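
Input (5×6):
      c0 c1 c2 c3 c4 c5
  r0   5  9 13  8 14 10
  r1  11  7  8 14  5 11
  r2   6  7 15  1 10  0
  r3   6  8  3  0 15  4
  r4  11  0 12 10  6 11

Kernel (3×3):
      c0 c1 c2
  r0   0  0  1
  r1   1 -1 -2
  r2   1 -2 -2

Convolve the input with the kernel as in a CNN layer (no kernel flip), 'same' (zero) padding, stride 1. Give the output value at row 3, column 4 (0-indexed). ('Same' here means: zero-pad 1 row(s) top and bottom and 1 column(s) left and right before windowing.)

The receptive field on the zero-padded input at this output position is [1 10 0 / 0 15 4 / 10 6 11]. Elementwise product with the kernel and sum: 0·1 + 0·1 + 15·-1 + 4·-2 + 10·1 + 6·-2 + 11·-2.

-47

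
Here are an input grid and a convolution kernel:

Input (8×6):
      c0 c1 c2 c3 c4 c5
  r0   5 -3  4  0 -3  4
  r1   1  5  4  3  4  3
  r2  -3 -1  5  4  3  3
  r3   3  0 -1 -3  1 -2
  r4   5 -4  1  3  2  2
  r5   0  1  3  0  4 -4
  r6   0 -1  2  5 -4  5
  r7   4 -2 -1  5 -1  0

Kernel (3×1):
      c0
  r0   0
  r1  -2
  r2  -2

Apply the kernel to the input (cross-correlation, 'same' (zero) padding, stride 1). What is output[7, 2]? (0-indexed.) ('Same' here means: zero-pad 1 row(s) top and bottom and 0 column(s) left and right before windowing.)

The receptive field on the zero-padded input at this output position is [2 / -1 / 0]. Elementwise product with the kernel and sum: -1·-2 + 0·-2.

2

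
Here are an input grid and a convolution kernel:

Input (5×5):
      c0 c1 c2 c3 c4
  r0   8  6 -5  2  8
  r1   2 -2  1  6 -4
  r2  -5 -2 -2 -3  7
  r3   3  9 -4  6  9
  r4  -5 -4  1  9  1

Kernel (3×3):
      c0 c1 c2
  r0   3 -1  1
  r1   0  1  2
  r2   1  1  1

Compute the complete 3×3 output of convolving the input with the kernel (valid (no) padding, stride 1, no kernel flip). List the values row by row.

Output[0,0]: The receptive field on the input at this output position is [8 6 -5 / 2 -2 1 / -5 -2 -2]. Elementwise product with the kernel and sum: 8·3 + 6·-1 + -5·1 + -2·1 + 1·2 + -5·1 + -2·1 + -2·1.

4 31 -9
11 2 15
-22 7 39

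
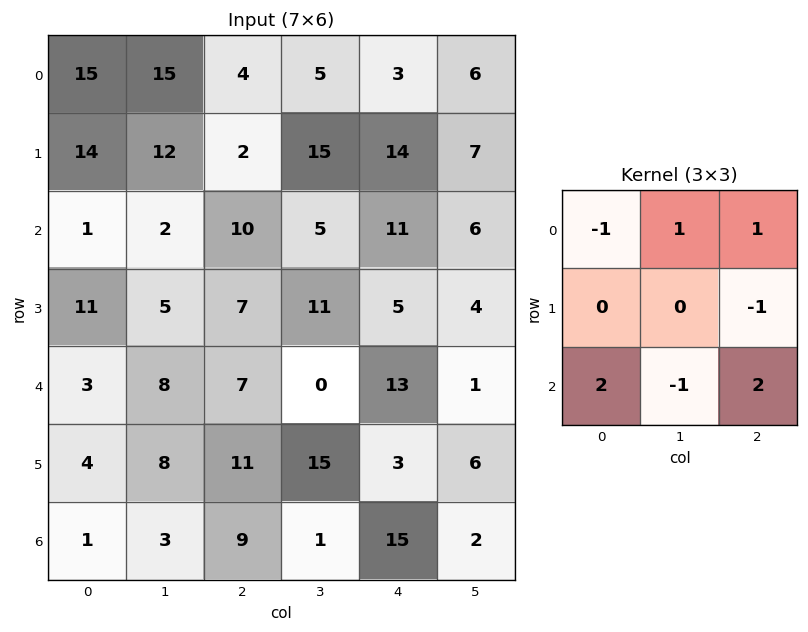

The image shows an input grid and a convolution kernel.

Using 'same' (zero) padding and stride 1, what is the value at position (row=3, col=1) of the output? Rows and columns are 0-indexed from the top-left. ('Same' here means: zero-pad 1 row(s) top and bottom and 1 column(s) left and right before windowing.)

16

The receptive field on the zero-padded input at this output position is [1 2 10 / 11 5 7 / 3 8 7]. Elementwise product with the kernel and sum: 1·-1 + 2·1 + 10·1 + 7·-1 + 3·2 + 8·-1 + 7·2.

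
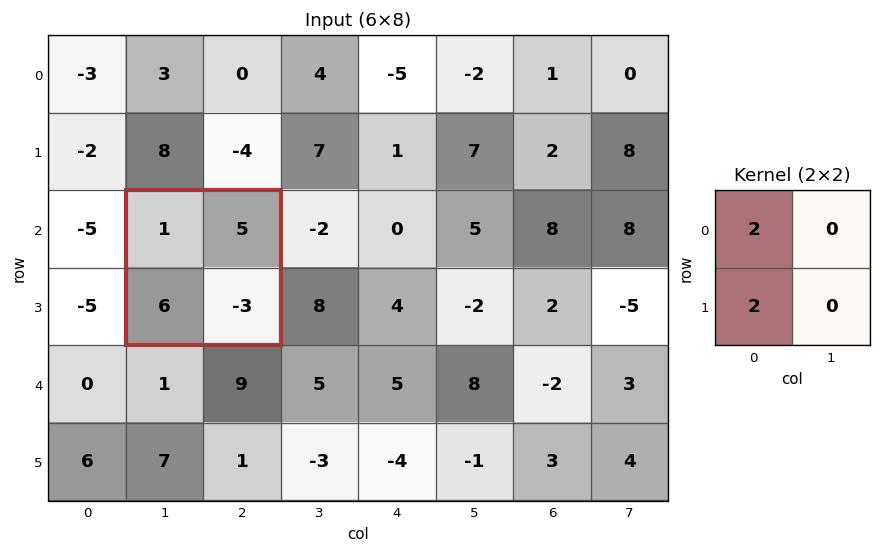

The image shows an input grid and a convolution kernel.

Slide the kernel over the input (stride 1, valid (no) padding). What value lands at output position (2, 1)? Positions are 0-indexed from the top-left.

The receptive field on the input at this output position is [1 5 / 6 -3]. Elementwise product with the kernel and sum: 1·2 + 6·2.

14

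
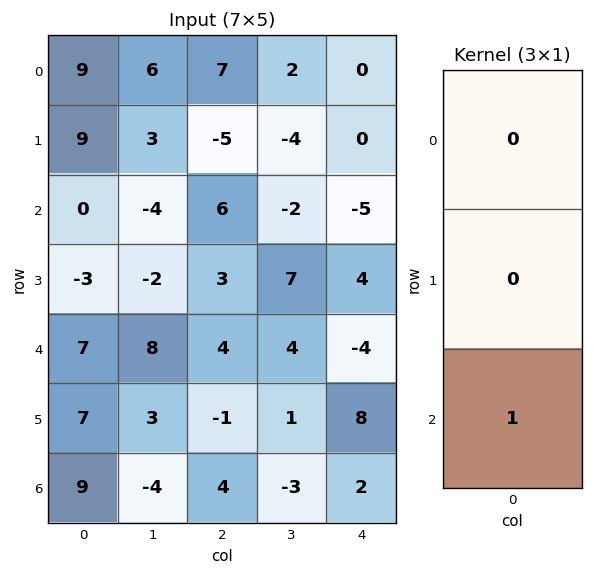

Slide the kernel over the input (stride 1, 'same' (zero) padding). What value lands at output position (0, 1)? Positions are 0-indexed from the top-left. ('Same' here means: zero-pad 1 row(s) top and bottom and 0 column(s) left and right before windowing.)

The receptive field on the zero-padded input at this output position is [0 / 6 / 3]. Elementwise product with the kernel and sum: 3·1.

3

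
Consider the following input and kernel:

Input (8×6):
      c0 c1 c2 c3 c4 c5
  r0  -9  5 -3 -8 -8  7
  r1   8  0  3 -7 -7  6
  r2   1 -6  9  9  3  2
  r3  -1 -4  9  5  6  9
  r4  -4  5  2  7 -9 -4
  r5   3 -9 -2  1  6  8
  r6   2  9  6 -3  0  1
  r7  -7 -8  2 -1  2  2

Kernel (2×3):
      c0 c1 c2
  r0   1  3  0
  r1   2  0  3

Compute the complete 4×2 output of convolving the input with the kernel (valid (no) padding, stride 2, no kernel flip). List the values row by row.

31 -42
8 72
11 37
21 7

Output[0,0]: The receptive field on the input at this output position is [-9 5 -3 / 8 0 3]. Elementwise product with the kernel and sum: -9·1 + 5·3 + 8·2 + 3·3.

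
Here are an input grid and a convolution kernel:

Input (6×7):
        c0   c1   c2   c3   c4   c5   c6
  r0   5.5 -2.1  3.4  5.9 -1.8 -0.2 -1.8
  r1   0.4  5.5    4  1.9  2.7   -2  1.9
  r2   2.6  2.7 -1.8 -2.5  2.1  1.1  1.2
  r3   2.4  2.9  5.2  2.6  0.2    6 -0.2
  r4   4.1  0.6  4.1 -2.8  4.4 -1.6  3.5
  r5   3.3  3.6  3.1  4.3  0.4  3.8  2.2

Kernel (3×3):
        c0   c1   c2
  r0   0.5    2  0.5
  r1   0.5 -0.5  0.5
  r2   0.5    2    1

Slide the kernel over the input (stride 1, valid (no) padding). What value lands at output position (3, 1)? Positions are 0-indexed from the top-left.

22.3

The receptive field on the input at this output position is [2.9 5.2 2.6 / 0.6 4.1 -2.8 / 3.6 3.1 4.3]. Elementwise product with the kernel and sum: 2.9·0.5 + 5.2·2 + 2.6·0.5 + 0.6·0.5 + 4.1·-0.5 + -2.8·0.5 + 3.6·0.5 + 3.1·2 + 4.3·1.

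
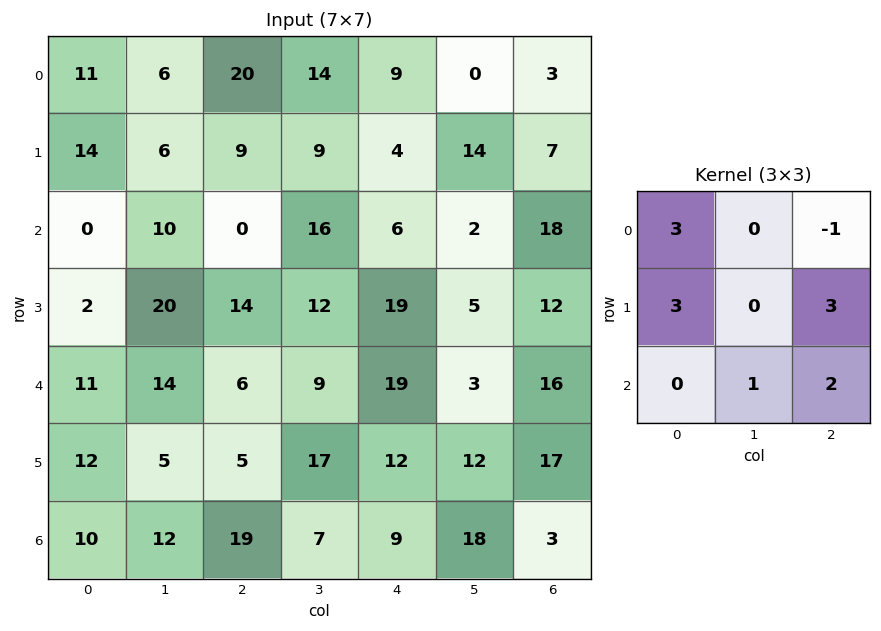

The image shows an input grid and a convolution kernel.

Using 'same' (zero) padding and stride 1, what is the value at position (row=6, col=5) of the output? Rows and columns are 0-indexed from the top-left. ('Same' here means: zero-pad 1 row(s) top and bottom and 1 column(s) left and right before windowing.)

55

The receptive field on the zero-padded input at this output position is [12 12 17 / 9 18 3 / 0 0 0]. Elementwise product with the kernel and sum: 12·3 + 17·-1 + 9·3 + 3·3 + 0·1 + 0·2.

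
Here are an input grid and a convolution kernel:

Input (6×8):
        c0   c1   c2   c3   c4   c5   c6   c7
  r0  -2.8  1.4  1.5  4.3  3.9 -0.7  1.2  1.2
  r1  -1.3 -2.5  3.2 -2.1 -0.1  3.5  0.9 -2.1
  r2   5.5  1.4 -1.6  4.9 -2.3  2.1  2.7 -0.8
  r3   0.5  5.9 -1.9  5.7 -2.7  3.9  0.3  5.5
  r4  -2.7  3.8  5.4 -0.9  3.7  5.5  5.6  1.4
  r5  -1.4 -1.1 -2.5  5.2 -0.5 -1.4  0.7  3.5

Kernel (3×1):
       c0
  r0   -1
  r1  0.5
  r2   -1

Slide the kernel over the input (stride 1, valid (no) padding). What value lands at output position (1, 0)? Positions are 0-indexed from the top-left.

3.55

The receptive field on the input at this output position is [-1.3 / 5.5 / 0.5]. Elementwise product with the kernel and sum: -1.3·-1 + 5.5·0.5 + 0.5·-1.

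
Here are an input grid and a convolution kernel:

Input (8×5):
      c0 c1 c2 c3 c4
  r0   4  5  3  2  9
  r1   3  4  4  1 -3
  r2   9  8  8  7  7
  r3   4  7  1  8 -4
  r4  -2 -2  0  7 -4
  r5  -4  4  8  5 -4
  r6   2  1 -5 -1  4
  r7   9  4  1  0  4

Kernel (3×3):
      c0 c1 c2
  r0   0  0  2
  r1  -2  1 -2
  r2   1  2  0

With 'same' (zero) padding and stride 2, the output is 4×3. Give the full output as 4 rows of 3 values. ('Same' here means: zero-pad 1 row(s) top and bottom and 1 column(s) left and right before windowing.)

0 1 0
9 -11 -7
8 26 -21
26 11 14

Output[0,0]: The receptive field on the zero-padded input at this output position is [0 0 0 / 0 4 5 / 0 3 4]. Elementwise product with the kernel and sum: 0·2 + 0·-2 + 4·1 + 5·-2 + 0·1 + 3·2.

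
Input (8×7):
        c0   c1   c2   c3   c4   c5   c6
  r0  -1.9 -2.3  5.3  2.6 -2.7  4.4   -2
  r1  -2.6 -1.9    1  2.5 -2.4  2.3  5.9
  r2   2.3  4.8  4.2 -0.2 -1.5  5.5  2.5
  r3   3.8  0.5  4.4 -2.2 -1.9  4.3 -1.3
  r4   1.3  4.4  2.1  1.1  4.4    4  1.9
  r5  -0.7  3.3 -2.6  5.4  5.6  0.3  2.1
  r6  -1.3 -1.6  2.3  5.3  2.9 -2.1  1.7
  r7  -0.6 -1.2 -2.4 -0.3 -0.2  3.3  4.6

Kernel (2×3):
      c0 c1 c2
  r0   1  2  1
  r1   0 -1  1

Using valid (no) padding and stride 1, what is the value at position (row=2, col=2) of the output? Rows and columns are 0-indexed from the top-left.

2.6

The receptive field on the input at this output position is [4.2 -0.2 -1.5 / 4.4 -2.2 -1.9]. Elementwise product with the kernel and sum: 4.2·1 + -0.2·2 + -1.5·1 + -2.2·-1 + -1.9·1.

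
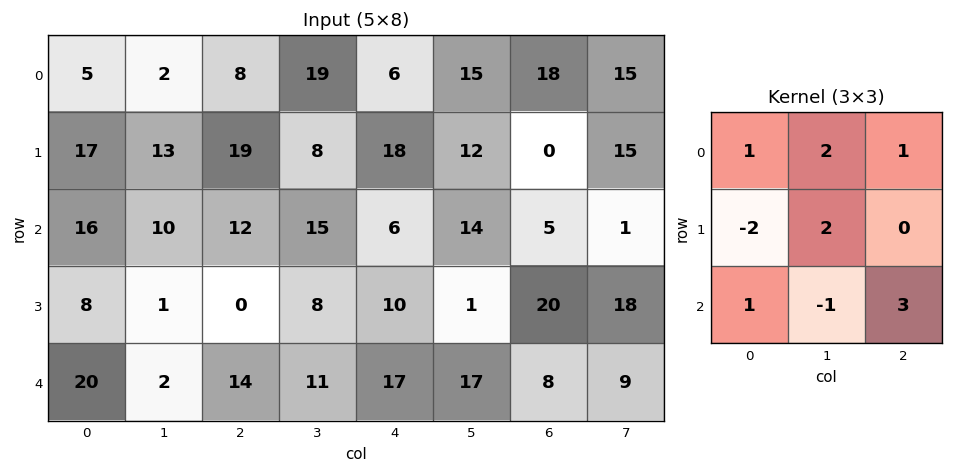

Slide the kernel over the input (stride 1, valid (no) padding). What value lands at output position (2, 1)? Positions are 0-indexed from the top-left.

68

The receptive field on the input at this output position is [10 12 15 / 1 0 8 / 2 14 11]. Elementwise product with the kernel and sum: 10·1 + 12·2 + 15·1 + 1·-2 + 0·2 + 2·1 + 14·-1 + 11·3.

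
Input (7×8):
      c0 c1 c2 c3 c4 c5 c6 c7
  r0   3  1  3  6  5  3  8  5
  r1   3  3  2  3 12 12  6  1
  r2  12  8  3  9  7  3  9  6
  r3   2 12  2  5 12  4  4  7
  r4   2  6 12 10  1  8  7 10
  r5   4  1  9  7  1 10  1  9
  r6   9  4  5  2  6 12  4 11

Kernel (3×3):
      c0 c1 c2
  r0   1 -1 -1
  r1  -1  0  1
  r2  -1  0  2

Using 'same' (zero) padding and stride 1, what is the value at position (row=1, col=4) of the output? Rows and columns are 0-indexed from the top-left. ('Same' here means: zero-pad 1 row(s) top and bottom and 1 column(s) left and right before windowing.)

The receptive field on the zero-padded input at this output position is [6 5 3 / 3 12 12 / 9 7 3]. Elementwise product with the kernel and sum: 6·1 + 5·-1 + 3·-1 + 3·-1 + 12·1 + 9·-1 + 3·2.

4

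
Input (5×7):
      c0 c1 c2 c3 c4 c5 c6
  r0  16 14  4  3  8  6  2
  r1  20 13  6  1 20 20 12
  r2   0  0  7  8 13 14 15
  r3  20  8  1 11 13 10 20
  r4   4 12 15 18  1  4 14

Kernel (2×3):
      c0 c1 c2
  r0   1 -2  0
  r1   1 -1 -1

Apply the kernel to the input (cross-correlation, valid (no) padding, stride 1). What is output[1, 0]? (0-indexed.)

The receptive field on the input at this output position is [20 13 6 / 0 0 7]. Elementwise product with the kernel and sum: 20·1 + 13·-2 + 0·1 + 0·-1 + 7·-1.

-13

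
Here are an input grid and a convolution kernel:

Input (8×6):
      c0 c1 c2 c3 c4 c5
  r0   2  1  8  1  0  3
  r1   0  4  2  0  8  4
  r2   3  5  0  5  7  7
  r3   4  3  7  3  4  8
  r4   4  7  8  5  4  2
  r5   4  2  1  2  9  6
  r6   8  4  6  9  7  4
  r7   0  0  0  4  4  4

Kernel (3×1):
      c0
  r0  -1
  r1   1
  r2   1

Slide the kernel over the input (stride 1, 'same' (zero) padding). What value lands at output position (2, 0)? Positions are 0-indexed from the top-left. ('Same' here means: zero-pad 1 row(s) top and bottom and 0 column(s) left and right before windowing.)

7

The receptive field on the zero-padded input at this output position is [0 / 3 / 4]. Elementwise product with the kernel and sum: 0·-1 + 3·1 + 4·1.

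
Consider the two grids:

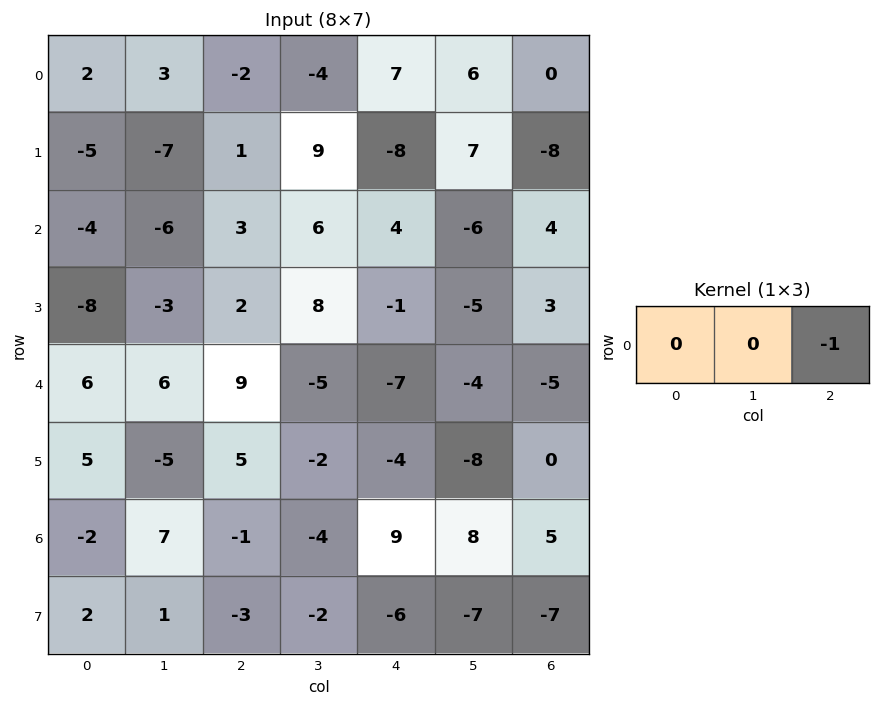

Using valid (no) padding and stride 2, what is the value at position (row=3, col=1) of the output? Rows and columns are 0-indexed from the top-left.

The receptive field on the input at this output position is [-1 -4 9]. Elementwise product with the kernel and sum: 9·-1.

-9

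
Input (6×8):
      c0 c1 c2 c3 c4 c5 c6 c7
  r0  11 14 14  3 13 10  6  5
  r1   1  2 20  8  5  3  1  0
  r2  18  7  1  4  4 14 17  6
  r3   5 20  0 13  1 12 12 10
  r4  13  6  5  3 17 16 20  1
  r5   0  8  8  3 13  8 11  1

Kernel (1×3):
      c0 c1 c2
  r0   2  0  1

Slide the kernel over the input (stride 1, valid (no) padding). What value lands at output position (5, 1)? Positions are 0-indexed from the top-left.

19

The receptive field on the input at this output position is [8 8 3]. Elementwise product with the kernel and sum: 8·2 + 3·1.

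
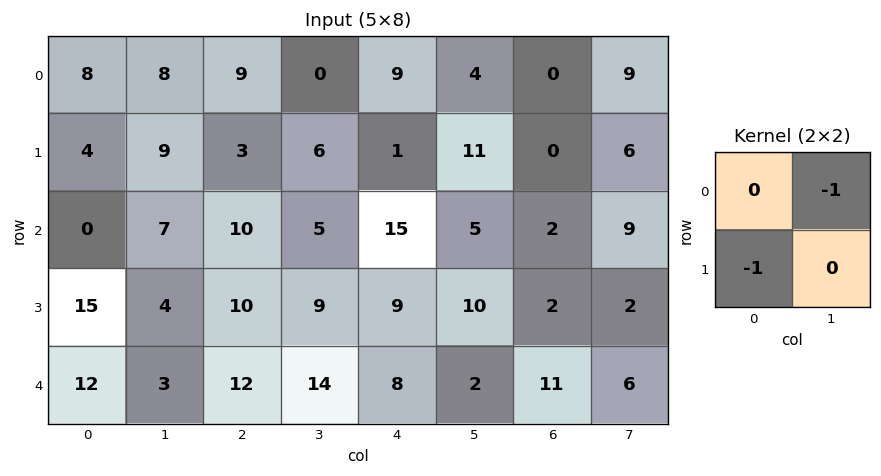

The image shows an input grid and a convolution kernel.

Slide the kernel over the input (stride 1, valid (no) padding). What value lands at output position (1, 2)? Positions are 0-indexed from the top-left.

The receptive field on the input at this output position is [3 6 / 10 5]. Elementwise product with the kernel and sum: 6·-1 + 10·-1.

-16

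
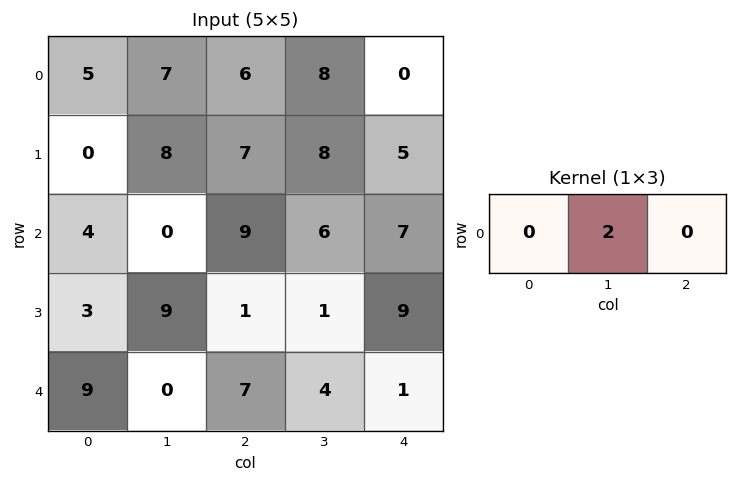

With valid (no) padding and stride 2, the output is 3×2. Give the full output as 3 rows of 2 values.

Output[0,0]: The receptive field on the input at this output position is [5 7 6]. Elementwise product with the kernel and sum: 7·2.

14 16
0 12
0 8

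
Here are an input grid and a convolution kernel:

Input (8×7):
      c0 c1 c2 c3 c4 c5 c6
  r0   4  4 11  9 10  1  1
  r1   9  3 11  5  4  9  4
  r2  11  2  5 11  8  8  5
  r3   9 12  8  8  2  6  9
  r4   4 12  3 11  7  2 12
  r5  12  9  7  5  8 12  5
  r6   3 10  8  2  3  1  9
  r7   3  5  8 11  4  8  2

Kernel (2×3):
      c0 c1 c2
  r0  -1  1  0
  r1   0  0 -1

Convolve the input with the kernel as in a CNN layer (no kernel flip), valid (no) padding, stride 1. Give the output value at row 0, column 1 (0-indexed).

The receptive field on the input at this output position is [4 11 9 / 3 11 5]. Elementwise product with the kernel and sum: 4·-1 + 11·1 + 5·-1.

2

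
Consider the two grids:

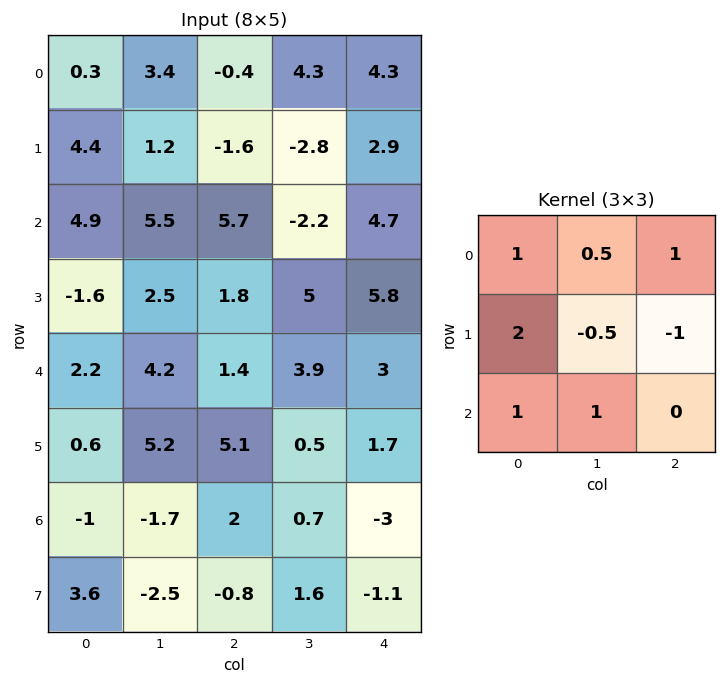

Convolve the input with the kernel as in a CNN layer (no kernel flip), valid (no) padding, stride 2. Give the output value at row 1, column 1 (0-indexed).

The receptive field on the input at this output position is [5.7 -2.2 4.7 / 1.8 5 5.8 / 1.4 3.9 3]. Elementwise product with the kernel and sum: 5.7·1 + -2.2·0.5 + 4.7·1 + 1.8·2 + 5·-0.5 + 5.8·-1 + 1.4·1 + 3.9·1.

9.9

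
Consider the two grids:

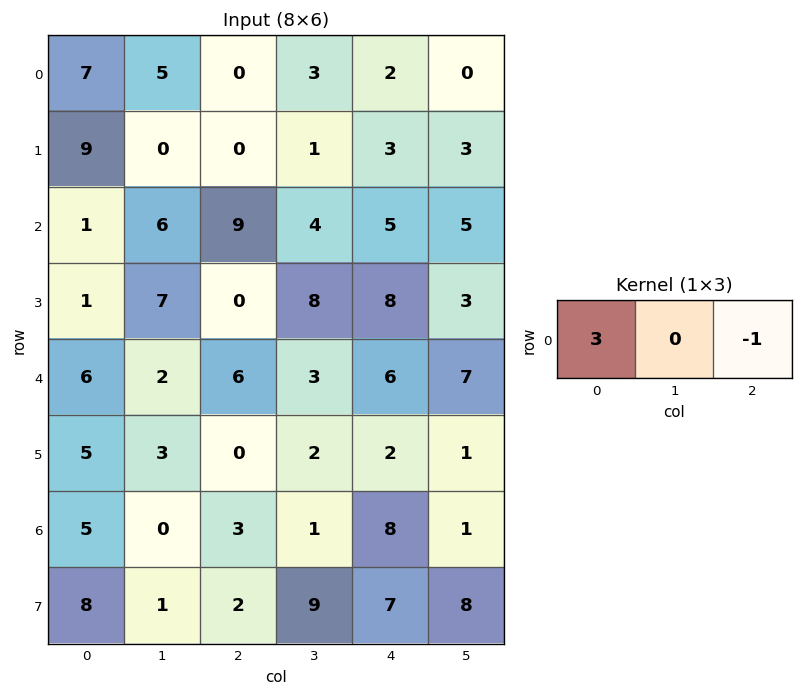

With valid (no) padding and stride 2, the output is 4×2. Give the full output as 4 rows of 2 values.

21 -2
-6 22
12 12
12 1

Output[0,0]: The receptive field on the input at this output position is [7 5 0]. Elementwise product with the kernel and sum: 7·3 + 0·-1.
Output[0,1]: The receptive field on the input at this output position is [0 3 2]. Elementwise product with the kernel and sum: 0·3 + 2·-1.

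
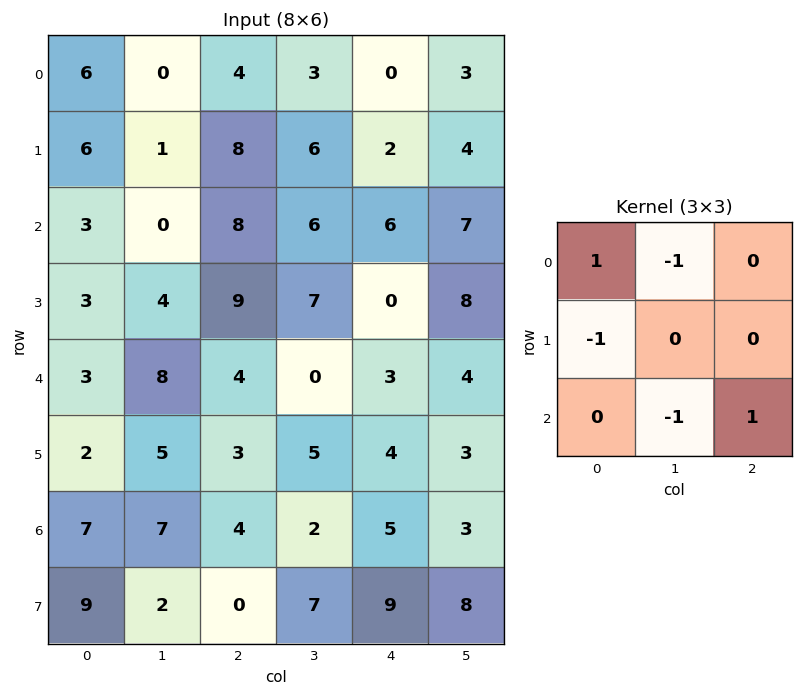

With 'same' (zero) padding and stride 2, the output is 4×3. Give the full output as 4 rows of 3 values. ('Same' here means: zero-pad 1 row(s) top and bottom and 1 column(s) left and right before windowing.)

-5 -2 -1
-5 -9 6
0 -11 6
-9 2 -2

Output[0,0]: The receptive field on the zero-padded input at this output position is [0 0 0 / 0 6 0 / 0 6 1]. Elementwise product with the kernel and sum: 0·1 + 0·-1 + 0·-1 + 6·-1 + 1·1.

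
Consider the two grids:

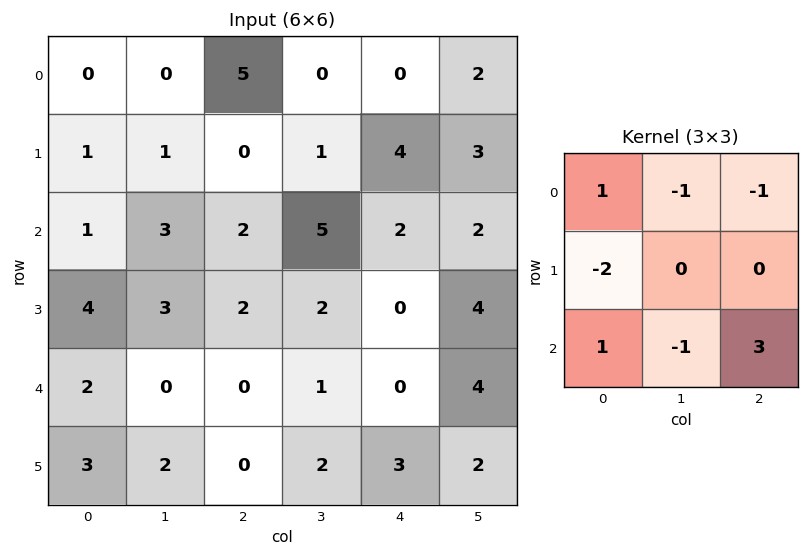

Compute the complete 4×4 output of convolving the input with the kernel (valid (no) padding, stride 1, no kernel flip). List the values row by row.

Output[0,0]: The receptive field on the input at this output position is [0 0 5 / 1 1 0 / 1 3 2]. Elementwise product with the kernel and sum: 0·1 + 0·-1 + 5·-1 + 1·-2 + 1·1 + 3·-1 + 2·3.
Output[0,1]: The receptive field on the input at this output position is [0 5 0 / 1 0 1 / 3 2 5]. Elementwise product with the kernel and sum: 0·1 + 5·-1 + 0·-1 + 1·-2 + 3·1 + 2·-1 + 5·3.

-3 9 8 5
5 1 -9 -2
-10 -7 -10 10
-4 7 7 1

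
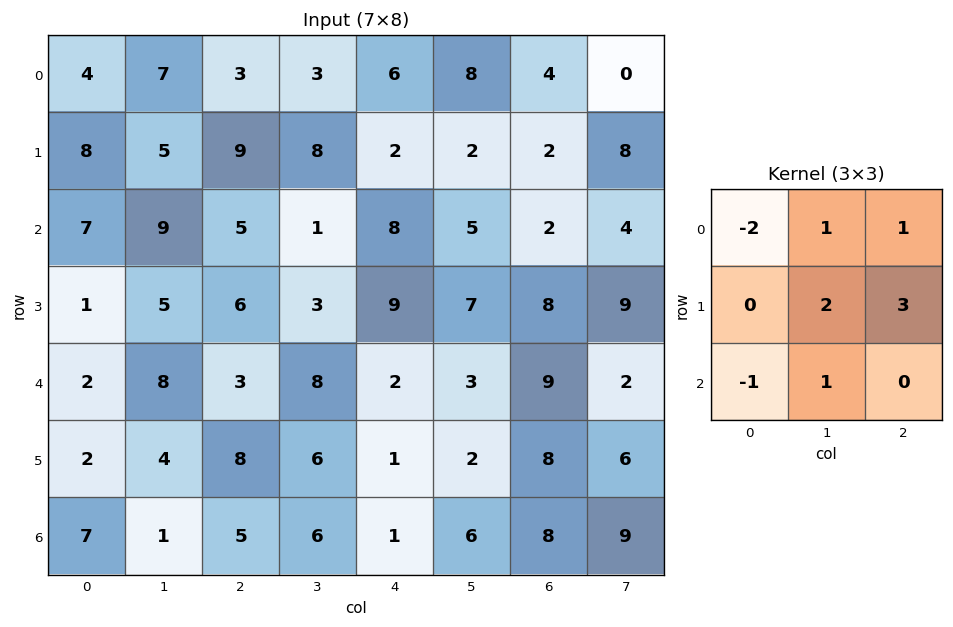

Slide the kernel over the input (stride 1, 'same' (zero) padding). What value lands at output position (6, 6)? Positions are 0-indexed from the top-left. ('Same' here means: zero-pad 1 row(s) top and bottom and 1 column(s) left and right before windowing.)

53

The receptive field on the zero-padded input at this output position is [2 8 6 / 6 8 9 / 0 0 0]. Elementwise product with the kernel and sum: 2·-2 + 8·1 + 6·1 + 8·2 + 9·3 + 0·-1 + 0·1.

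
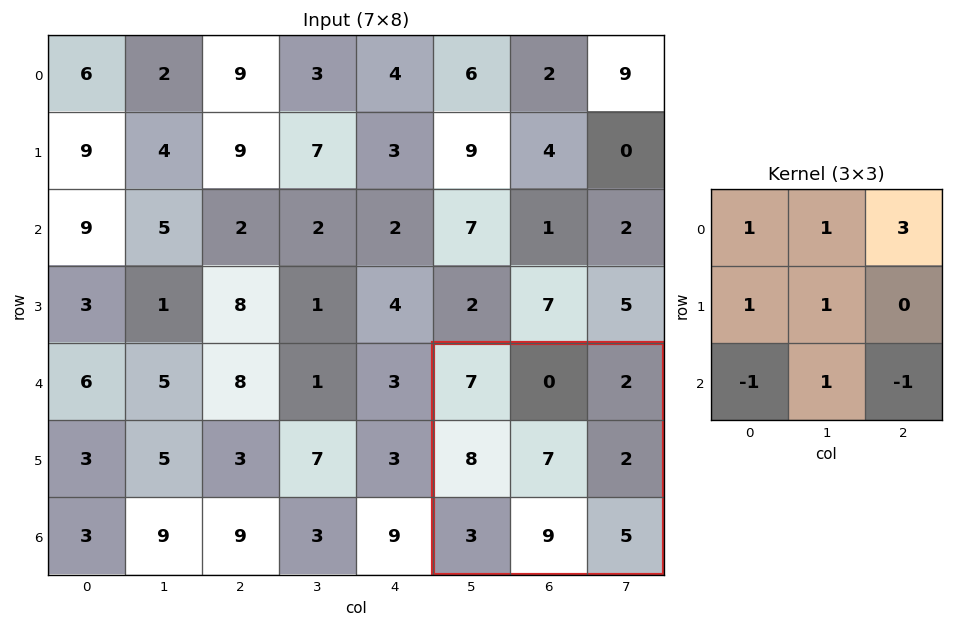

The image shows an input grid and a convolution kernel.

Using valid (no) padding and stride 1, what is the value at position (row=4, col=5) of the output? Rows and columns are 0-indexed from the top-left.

The receptive field on the input at this output position is [7 0 2 / 8 7 2 / 3 9 5]. Elementwise product with the kernel and sum: 7·1 + 0·1 + 2·3 + 8·1 + 7·1 + 3·-1 + 9·1 + 5·-1.

29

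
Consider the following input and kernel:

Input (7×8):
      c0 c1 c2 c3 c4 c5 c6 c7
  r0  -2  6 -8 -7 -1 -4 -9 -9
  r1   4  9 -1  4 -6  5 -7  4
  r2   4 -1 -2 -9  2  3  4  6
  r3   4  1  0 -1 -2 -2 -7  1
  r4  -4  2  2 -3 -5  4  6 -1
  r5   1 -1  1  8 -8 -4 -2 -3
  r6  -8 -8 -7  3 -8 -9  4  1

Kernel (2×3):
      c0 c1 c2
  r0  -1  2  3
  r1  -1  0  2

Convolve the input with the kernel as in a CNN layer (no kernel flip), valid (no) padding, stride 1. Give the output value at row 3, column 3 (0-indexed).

The receptive field on the input at this output position is [-1 -2 -2 / -3 -5 4]. Elementwise product with the kernel and sum: -1·-1 + -2·2 + -2·3 + -3·-1 + 4·2.

2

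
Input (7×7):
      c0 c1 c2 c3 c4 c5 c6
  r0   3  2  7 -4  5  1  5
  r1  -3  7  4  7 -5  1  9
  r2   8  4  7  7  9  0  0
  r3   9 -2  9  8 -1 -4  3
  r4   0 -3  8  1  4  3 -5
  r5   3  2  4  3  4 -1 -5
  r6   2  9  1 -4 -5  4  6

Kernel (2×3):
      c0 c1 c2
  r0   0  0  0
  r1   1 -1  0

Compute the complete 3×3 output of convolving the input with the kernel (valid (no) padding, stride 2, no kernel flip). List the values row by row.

Output[0,0]: The receptive field on the input at this output position is [3 2 7 / -3 7 4]. Elementwise product with the kernel and sum: -3·1 + 7·-1.
Output[0,1]: The receptive field on the input at this output position is [7 -4 5 / 4 7 -5]. Elementwise product with the kernel and sum: 4·1 + 7·-1.

-10 -3 -6
11 1 3
1 1 5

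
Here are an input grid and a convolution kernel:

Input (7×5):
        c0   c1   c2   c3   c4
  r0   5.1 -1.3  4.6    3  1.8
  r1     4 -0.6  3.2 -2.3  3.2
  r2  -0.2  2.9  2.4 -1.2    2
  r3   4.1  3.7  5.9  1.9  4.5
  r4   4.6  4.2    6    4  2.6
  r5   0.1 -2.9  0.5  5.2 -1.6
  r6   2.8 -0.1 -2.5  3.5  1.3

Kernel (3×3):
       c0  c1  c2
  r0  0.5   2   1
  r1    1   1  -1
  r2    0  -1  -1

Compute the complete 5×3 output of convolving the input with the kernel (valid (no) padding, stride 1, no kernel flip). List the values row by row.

Output[0,0]: The receptive field on the input at this output position is [5.1 -1.3 4.6 / 4 -0.6 3.2 / -0.2 2.9 2.4]. Elementwise product with the kernel and sum: 5.1·0.5 + -1.3·2 + 4.6·1 + 4·1 + -0.6·1 + 3.2·-1 + 2.9·-1 + 2.4·-1.

-0.55 15.25 7
-5.3 2.5 -7
-0.2 2.75 -2.5
20.55 16.05 15.05
16 9.5 16.1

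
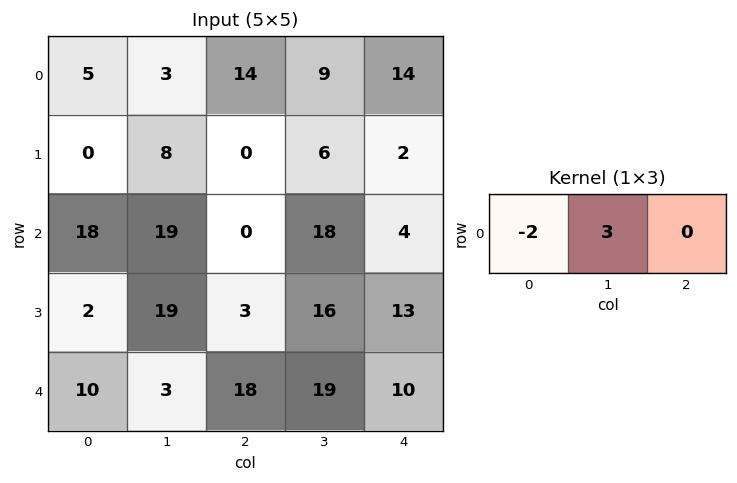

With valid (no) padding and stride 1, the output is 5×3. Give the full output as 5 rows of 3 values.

Output[0,0]: The receptive field on the input at this output position is [5 3 14]. Elementwise product with the kernel and sum: 5·-2 + 3·3.

-1 36 -1
24 -16 18
21 -38 54
53 -29 42
-11 48 21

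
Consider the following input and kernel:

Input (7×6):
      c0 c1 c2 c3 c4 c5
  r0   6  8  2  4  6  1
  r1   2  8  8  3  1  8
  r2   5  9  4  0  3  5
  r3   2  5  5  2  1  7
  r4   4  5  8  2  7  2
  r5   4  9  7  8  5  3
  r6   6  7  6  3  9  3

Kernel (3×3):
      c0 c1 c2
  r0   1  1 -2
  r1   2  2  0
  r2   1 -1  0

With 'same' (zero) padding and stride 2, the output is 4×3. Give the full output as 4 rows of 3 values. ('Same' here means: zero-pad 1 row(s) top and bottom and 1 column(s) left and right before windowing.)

Output[0,0]: The receptive field on the zero-padded input at this output position is [0 0 0 / 0 6 8 / 0 2 8]. Elementwise product with the kernel and sum: 0·1 + 0·1 + 0·-2 + 0·2 + 6·2 + 0·1 + 2·-1.
Output[0,1]: The receptive field on the zero-padded input at this output position is [0 0 0 / 8 2 4 / 8 8 3]. Elementwise product with the kernel and sum: 0·1 + 0·1 + 0·-2 + 8·2 + 2·2 + 8·1 + 8·-1.

10 20 22
-6 36 -5
-4 34 10
-2 26 31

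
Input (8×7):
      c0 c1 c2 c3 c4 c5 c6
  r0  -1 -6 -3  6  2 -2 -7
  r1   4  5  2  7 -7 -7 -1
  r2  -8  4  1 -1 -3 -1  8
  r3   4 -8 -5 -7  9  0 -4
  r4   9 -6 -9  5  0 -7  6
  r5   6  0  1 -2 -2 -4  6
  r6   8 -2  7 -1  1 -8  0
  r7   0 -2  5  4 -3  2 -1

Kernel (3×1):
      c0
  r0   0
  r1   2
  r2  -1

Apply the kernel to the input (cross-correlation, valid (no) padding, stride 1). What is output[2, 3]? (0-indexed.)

-19

The receptive field on the input at this output position is [-1 / -7 / 5]. Elementwise product with the kernel and sum: -7·2 + 5·-1.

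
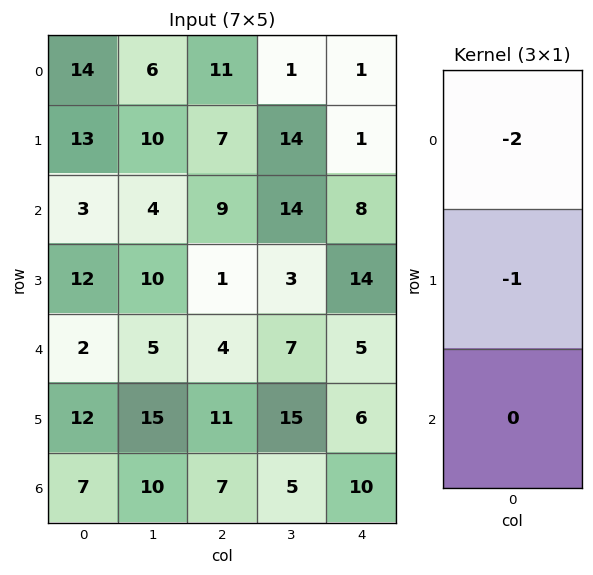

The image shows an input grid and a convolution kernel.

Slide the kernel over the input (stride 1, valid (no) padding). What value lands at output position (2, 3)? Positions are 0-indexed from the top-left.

The receptive field on the input at this output position is [14 / 3 / 7]. Elementwise product with the kernel and sum: 14·-2 + 3·-1.

-31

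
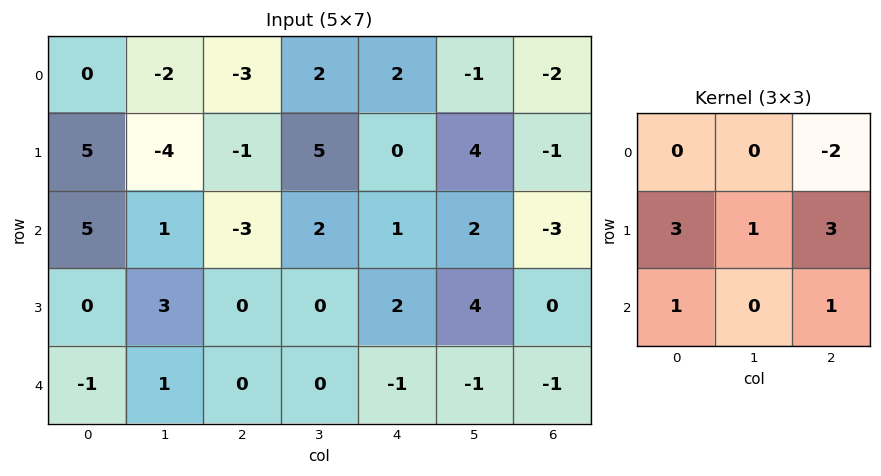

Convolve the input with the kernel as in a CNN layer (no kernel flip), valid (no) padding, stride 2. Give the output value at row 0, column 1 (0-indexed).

-4

The receptive field on the input at this output position is [-3 2 2 / -1 5 0 / -3 2 1]. Elementwise product with the kernel and sum: 2·-2 + -1·3 + 5·1 + 0·3 + -3·1 + 1·1.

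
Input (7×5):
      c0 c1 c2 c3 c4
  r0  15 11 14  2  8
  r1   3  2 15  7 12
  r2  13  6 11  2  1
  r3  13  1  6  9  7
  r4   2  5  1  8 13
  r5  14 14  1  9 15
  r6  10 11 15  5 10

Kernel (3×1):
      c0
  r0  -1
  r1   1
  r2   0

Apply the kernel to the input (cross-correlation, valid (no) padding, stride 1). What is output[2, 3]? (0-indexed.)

7

The receptive field on the input at this output position is [2 / 9 / 8]. Elementwise product with the kernel and sum: 2·-1 + 9·1.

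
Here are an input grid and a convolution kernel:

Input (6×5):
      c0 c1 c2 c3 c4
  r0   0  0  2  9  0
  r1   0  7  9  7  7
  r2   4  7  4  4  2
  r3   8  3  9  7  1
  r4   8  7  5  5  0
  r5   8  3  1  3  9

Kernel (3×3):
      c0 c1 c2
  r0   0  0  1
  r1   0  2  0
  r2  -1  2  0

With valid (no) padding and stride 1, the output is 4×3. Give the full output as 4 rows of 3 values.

26 28 18
21 30 20
16 25 21
21 16 16

Output[0,0]: The receptive field on the input at this output position is [0 0 2 / 0 7 9 / 4 7 4]. Elementwise product with the kernel and sum: 2·1 + 7·2 + 4·-1 + 7·2.
Output[0,1]: The receptive field on the input at this output position is [0 2 9 / 7 9 7 / 7 4 4]. Elementwise product with the kernel and sum: 9·1 + 9·2 + 7·-1 + 4·2.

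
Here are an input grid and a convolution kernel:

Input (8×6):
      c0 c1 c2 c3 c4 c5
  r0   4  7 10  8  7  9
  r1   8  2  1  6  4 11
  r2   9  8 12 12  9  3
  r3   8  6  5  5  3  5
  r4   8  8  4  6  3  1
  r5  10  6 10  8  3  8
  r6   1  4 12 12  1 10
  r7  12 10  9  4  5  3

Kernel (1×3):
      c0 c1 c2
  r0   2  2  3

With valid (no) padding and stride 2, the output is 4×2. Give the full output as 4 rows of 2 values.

Output[0,0]: The receptive field on the input at this output position is [4 7 10]. Elementwise product with the kernel and sum: 4·2 + 7·2 + 10·3.
Output[0,1]: The receptive field on the input at this output position is [10 8 7]. Elementwise product with the kernel and sum: 10·2 + 8·2 + 7·3.

52 57
70 75
44 29
46 51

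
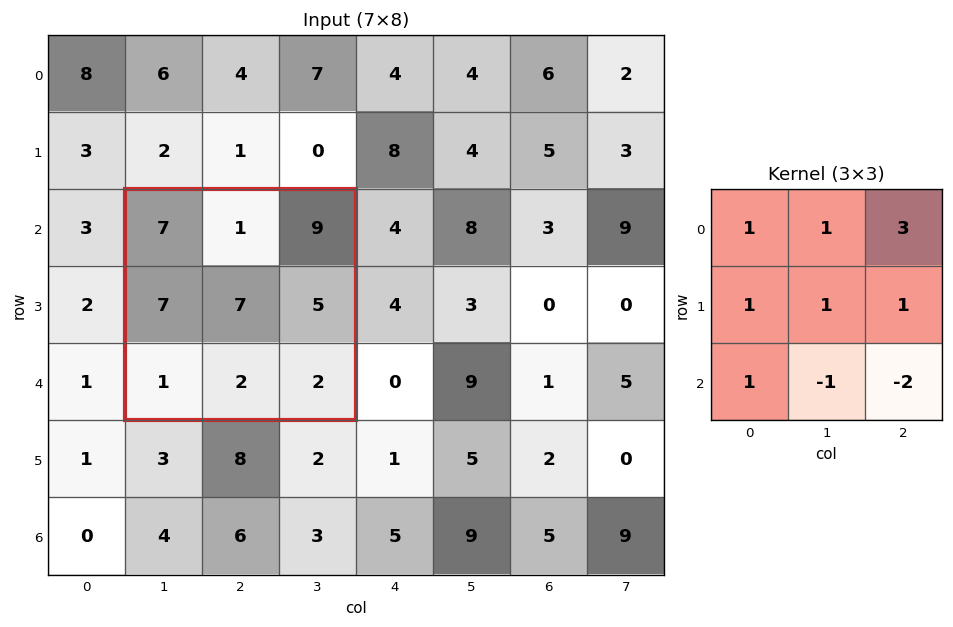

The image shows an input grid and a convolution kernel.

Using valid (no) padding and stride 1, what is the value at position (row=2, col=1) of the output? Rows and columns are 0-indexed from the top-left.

The receptive field on the input at this output position is [7 1 9 / 7 7 5 / 1 2 2]. Elementwise product with the kernel and sum: 7·1 + 1·1 + 9·3 + 7·1 + 7·1 + 5·1 + 1·1 + 2·-1 + 2·-2.

49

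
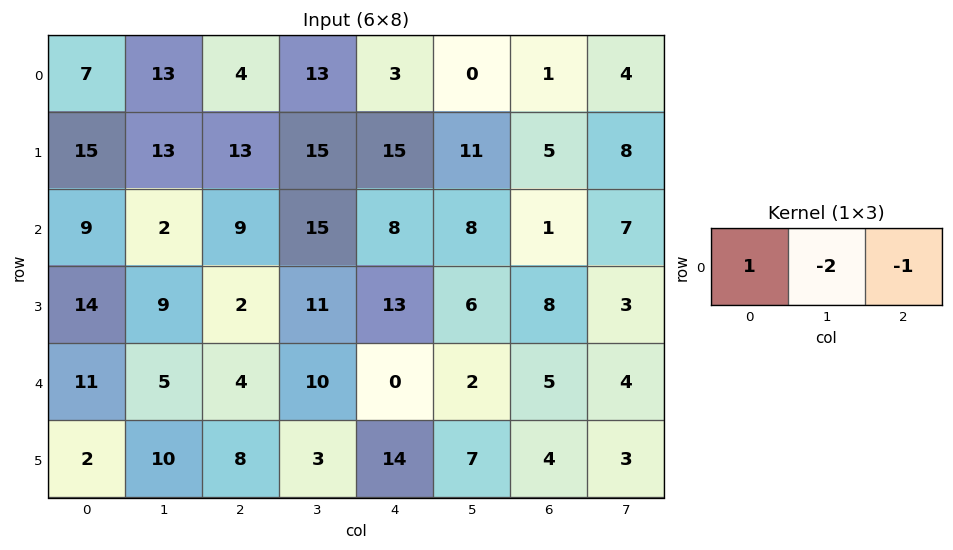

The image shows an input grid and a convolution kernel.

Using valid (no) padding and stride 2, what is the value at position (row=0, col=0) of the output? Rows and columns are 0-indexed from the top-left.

The receptive field on the input at this output position is [7 13 4]. Elementwise product with the kernel and sum: 7·1 + 13·-2 + 4·-1.

-23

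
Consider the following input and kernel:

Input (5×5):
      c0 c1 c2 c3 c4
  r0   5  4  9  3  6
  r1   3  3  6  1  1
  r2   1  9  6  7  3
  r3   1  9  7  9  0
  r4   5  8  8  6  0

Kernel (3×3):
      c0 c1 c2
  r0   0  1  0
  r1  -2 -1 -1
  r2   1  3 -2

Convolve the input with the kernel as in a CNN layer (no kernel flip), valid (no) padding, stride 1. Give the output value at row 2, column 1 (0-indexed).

The receptive field on the input at this output position is [9 6 7 / 9 7 9 / 8 8 6]. Elementwise product with the kernel and sum: 6·1 + 9·-2 + 7·-1 + 9·-1 + 8·1 + 8·3 + 6·-2.

-8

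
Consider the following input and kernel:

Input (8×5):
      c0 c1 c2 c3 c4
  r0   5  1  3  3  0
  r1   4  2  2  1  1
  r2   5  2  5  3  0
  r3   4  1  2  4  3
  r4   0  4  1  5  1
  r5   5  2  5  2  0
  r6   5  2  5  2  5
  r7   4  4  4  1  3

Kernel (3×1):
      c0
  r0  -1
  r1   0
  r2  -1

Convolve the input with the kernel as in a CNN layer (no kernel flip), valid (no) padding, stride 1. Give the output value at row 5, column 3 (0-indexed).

The receptive field on the input at this output position is [2 / 2 / 1]. Elementwise product with the kernel and sum: 2·-1 + 1·-1.

-3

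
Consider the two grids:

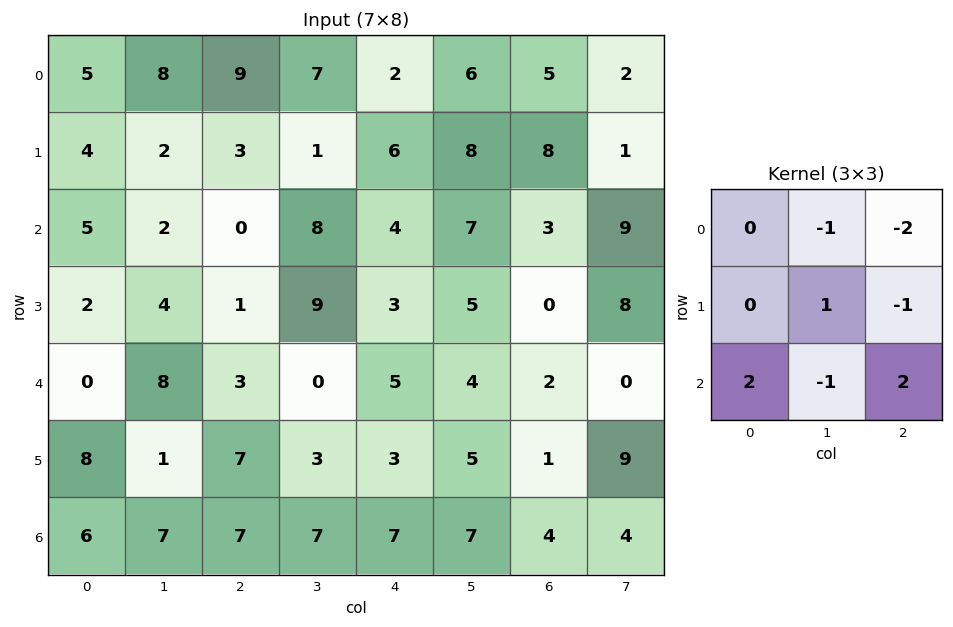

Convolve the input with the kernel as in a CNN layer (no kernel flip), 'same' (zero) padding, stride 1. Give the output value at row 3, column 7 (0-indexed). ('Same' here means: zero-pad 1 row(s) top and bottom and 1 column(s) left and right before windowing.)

The receptive field on the zero-padded input at this output position is [3 9 0 / 0 8 0 / 2 0 0]. Elementwise product with the kernel and sum: 9·-1 + 0·-2 + 8·1 + 0·-1 + 2·2 + 0·-1 + 0·2.

3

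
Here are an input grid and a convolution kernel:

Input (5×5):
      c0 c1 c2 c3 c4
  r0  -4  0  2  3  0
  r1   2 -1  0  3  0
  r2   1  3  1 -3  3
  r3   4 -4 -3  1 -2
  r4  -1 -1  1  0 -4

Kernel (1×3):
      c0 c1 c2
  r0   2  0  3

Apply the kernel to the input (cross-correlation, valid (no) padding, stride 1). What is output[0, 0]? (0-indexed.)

-2

The receptive field on the input at this output position is [-4 0 2]. Elementwise product with the kernel and sum: -4·2 + 2·3.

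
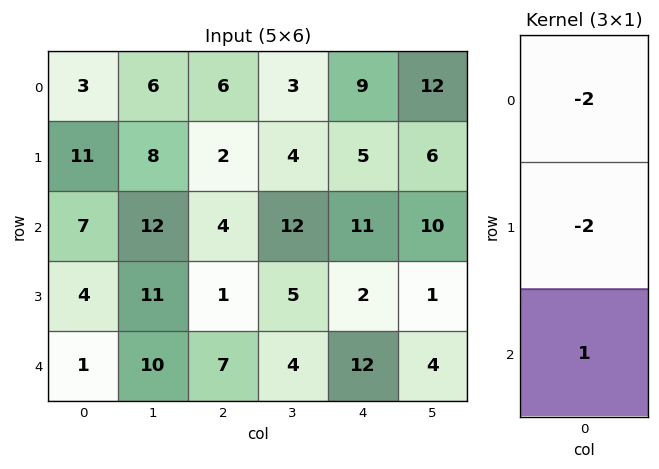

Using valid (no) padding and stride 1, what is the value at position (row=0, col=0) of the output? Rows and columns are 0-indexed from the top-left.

The receptive field on the input at this output position is [3 / 11 / 7]. Elementwise product with the kernel and sum: 3·-2 + 11·-2 + 7·1.

-21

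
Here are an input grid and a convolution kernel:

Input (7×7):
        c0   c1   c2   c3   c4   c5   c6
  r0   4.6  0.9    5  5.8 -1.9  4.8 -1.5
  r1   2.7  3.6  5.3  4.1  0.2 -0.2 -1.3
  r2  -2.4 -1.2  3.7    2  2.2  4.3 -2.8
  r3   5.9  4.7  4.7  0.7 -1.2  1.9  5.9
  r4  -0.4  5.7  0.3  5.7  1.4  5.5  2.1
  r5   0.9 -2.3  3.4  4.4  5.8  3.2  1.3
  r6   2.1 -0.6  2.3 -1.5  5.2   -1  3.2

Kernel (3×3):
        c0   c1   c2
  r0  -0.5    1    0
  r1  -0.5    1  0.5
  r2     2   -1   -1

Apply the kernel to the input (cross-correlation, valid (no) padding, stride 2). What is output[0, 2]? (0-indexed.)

7.7

The receptive field on the input at this output position is [-1.9 4.8 -1.5 / 0.2 -0.2 -1.3 / 2.2 4.3 -2.8]. Elementwise product with the kernel and sum: -1.9·-0.5 + 4.8·1 + 0.2·-0.5 + -0.2·1 + -1.3·0.5 + 2.2·2 + 4.3·-1 + -2.8·-1.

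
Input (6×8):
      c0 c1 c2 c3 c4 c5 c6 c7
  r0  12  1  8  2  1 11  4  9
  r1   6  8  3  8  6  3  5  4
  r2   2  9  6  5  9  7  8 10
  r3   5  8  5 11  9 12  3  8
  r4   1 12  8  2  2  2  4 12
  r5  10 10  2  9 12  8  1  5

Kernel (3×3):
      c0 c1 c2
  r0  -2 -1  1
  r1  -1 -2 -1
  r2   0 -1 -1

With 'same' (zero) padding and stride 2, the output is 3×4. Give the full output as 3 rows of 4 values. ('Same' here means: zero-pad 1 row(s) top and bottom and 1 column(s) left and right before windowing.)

-39 -30 -24 -37
-24 -53 -70 -51
-31 -51 -47 -47

Output[0,0]: The receptive field on the zero-padded input at this output position is [0 0 0 / 0 12 1 / 0 6 8]. Elementwise product with the kernel and sum: 0·-2 + 0·-1 + 0·1 + 0·-1 + 12·-2 + 1·-1 + 6·-1 + 8·-1.
Output[0,1]: The receptive field on the zero-padded input at this output position is [0 0 0 / 1 8 2 / 8 3 8]. Elementwise product with the kernel and sum: 0·-2 + 0·-1 + 0·1 + 1·-1 + 8·-2 + 2·-1 + 3·-1 + 8·-1.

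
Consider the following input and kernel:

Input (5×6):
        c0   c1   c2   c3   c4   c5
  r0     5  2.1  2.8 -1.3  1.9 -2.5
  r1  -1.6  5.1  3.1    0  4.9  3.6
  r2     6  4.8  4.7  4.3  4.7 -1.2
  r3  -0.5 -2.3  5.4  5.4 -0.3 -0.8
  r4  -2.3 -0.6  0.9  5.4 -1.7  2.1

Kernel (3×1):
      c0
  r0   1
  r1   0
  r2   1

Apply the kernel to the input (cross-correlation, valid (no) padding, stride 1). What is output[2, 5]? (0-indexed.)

The receptive field on the input at this output position is [-1.2 / -0.8 / 2.1]. Elementwise product with the kernel and sum: -1.2·1 + 2.1·1.

0.9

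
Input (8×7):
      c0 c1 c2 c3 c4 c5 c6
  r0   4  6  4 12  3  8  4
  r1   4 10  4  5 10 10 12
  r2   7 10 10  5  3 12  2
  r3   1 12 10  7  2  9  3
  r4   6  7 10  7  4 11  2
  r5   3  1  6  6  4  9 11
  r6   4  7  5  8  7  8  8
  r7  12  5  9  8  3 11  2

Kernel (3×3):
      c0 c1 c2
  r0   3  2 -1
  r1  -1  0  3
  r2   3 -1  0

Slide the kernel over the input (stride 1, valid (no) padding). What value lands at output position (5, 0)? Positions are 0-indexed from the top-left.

47

The receptive field on the input at this output position is [3 1 6 / 4 7 5 / 12 5 9]. Elementwise product with the kernel and sum: 3·3 + 1·2 + 6·-1 + 4·-1 + 5·3 + 12·3 + 5·-1.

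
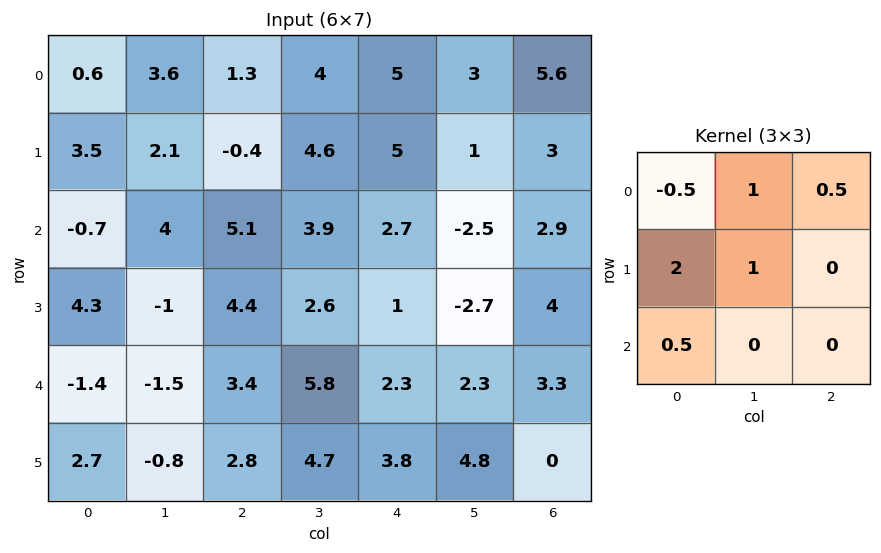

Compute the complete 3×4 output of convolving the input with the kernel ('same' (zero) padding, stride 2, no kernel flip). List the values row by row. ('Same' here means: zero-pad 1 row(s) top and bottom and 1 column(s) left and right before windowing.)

0.6 9.55 15.3 12.1
3.85 13.45 15 -0.95
2.4 6.2 14.6 15.65

Output[0,0]: The receptive field on the zero-padded input at this output position is [0 0 0 / 0 0.6 3.6 / 0 3.5 2.1]. Elementwise product with the kernel and sum: 0·-0.5 + 0·1 + 0·0.5 + 0·2 + 0.6·1 + 0·0.5.
Output[0,1]: The receptive field on the zero-padded input at this output position is [0 0 0 / 3.6 1.3 4 / 2.1 -0.4 4.6]. Elementwise product with the kernel and sum: 0·-0.5 + 0·1 + 0·0.5 + 3.6·2 + 1.3·1 + 2.1·0.5.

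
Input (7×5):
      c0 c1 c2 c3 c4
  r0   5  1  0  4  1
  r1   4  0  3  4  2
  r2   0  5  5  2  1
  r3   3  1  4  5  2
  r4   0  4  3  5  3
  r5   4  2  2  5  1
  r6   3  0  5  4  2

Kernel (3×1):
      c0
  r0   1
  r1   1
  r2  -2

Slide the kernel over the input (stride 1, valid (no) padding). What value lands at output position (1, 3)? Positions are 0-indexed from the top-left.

The receptive field on the input at this output position is [4 / 2 / 5]. Elementwise product with the kernel and sum: 4·1 + 2·1 + 5·-2.

-4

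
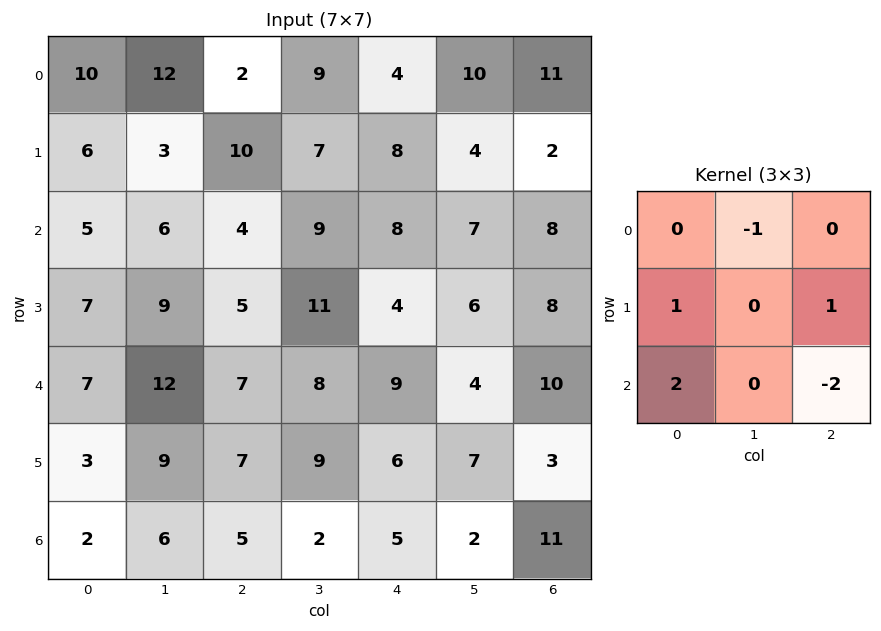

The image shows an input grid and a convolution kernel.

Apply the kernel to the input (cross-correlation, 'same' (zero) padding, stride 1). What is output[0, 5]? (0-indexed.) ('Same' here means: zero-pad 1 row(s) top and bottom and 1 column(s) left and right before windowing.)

27

The receptive field on the zero-padded input at this output position is [0 0 0 / 4 10 11 / 8 4 2]. Elementwise product with the kernel and sum: 0·-1 + 4·1 + 11·1 + 8·2 + 2·-2.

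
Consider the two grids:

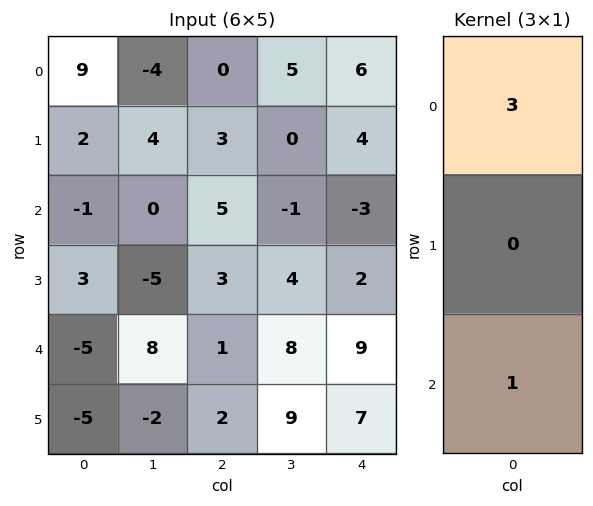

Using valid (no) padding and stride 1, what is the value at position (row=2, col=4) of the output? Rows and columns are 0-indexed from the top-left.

0

The receptive field on the input at this output position is [-3 / 2 / 9]. Elementwise product with the kernel and sum: -3·3 + 9·1.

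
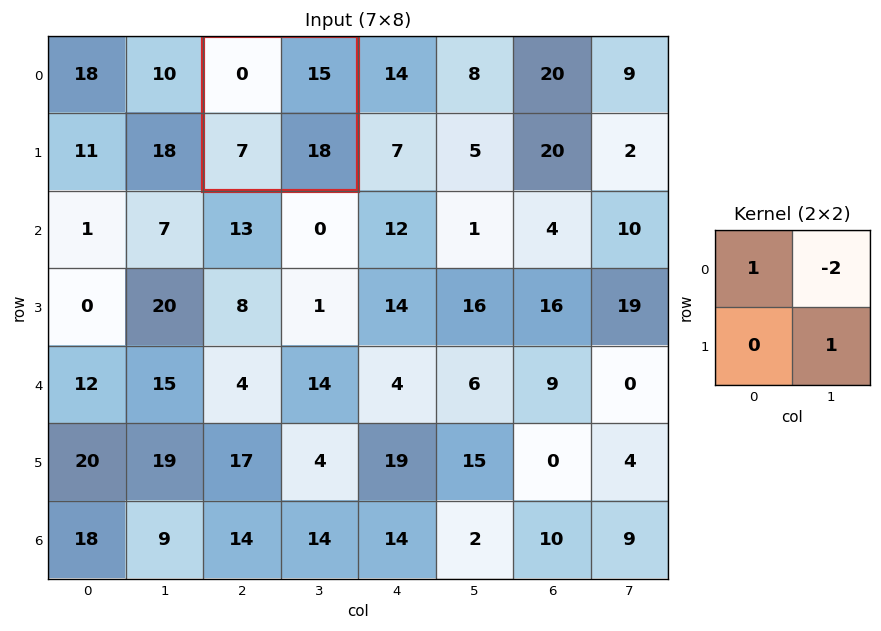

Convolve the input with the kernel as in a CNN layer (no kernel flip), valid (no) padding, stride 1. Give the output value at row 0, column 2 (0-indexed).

The receptive field on the input at this output position is [0 15 / 7 18]. Elementwise product with the kernel and sum: 0·1 + 15·-2 + 18·1.

-12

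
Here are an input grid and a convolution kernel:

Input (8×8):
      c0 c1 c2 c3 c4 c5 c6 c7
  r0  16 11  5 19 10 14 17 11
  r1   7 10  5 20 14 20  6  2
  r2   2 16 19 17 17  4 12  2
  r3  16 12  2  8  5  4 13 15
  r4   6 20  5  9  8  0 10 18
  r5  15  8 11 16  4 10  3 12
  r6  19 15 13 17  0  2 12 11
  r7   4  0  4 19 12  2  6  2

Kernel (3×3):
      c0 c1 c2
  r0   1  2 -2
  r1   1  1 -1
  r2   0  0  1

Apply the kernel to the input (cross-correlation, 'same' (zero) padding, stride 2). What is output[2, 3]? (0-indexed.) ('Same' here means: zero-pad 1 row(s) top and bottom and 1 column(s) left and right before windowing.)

The receptive field on the zero-padded input at this output position is [4 13 15 / 0 10 18 / 10 3 12]. Elementwise product with the kernel and sum: 4·1 + 13·2 + 15·-2 + 0·1 + 10·1 + 18·-1 + 12·1.

4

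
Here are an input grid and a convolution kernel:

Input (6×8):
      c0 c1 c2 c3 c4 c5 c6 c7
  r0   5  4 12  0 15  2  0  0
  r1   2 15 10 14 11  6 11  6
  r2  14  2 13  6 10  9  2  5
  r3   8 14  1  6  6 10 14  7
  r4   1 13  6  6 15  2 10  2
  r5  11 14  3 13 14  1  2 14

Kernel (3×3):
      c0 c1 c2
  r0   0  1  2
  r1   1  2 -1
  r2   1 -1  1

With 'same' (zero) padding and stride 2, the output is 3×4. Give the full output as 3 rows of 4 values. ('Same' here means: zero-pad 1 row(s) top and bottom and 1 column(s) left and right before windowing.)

19 47 37 3
64 79 50 34
28 56 60 61

Output[0,0]: The receptive field on the zero-padded input at this output position is [0 0 0 / 0 5 4 / 0 2 15]. Elementwise product with the kernel and sum: 0·1 + 0·2 + 0·1 + 5·2 + 4·-1 + 0·1 + 2·-1 + 15·1.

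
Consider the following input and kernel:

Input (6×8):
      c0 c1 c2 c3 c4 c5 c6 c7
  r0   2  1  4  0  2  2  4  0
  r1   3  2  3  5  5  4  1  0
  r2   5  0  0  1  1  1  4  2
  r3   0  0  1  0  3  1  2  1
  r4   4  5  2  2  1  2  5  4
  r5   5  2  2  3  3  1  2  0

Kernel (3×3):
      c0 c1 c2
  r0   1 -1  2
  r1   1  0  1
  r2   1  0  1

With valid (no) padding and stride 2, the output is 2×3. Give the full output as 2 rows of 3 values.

Output[0,0]: The receptive field on the input at this output position is [2 1 4 / 3 2 3 / 5 0 0]. Elementwise product with the kernel and sum: 2·1 + 1·-1 + 4·2 + 3·1 + 3·1 + 5·1 + 0·1.
Output[0,1]: The receptive field on the input at this output position is [4 0 2 / 3 5 5 / 0 1 1]. Elementwise product with the kernel and sum: 4·1 + 0·-1 + 2·2 + 3·1 + 5·1 + 0·1 + 1·1.

20 17 19
12 8 19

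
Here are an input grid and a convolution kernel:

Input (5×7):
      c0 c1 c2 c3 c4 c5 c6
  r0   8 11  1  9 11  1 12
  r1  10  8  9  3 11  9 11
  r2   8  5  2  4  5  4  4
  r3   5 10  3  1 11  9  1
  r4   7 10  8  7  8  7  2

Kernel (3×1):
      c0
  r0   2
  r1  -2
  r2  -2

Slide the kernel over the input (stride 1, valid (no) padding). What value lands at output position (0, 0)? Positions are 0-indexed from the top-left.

The receptive field on the input at this output position is [8 / 10 / 8]. Elementwise product with the kernel and sum: 8·2 + 10·-2 + 8·-2.

-20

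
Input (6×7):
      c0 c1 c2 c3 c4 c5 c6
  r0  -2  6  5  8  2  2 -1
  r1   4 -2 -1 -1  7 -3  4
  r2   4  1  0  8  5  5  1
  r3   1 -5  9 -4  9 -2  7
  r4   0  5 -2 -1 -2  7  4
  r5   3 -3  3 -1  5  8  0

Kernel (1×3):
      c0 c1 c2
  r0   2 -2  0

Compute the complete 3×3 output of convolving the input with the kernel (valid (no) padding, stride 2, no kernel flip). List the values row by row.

Output[0,0]: The receptive field on the input at this output position is [-2 6 5]. Elementwise product with the kernel and sum: -2·2 + 6·-2.
Output[0,1]: The receptive field on the input at this output position is [5 8 2]. Elementwise product with the kernel and sum: 5·2 + 8·-2.

-16 -6 0
6 -16 0
-10 -2 -18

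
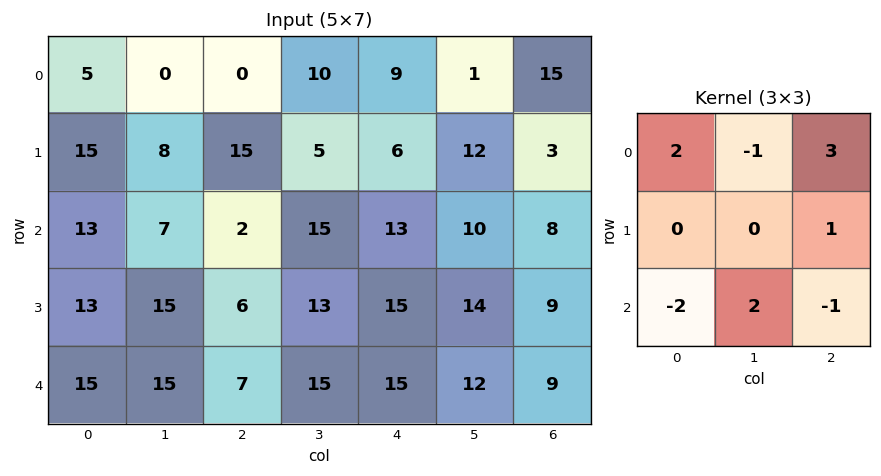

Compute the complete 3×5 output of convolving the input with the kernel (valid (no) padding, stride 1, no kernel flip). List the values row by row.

Output[0,0]: The receptive field on the input at this output position is [5 0 0 / 15 8 15 / 13 7 2]. Elementwise product with the kernel and sum: 5·2 + 0·-1 + 0·3 + 15·1 + 13·-2 + 7·2 + 2·-1.

11 10 36 12 51
67 0 55 40 6
24 39 44 49 34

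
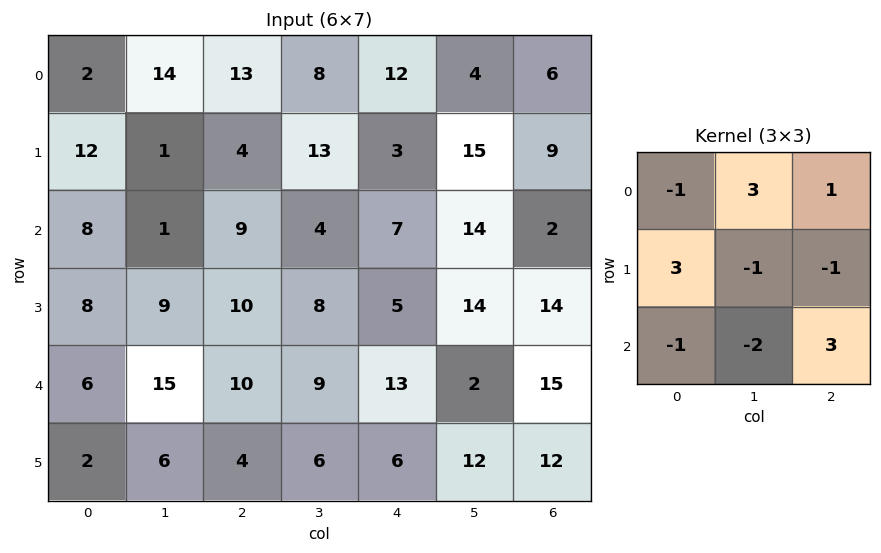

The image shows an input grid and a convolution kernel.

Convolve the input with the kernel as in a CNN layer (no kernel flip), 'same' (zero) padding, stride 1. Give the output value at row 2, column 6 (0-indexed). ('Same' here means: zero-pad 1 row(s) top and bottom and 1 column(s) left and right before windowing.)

10

The receptive field on the zero-padded input at this output position is [15 9 0 / 14 2 0 / 14 14 0]. Elementwise product with the kernel and sum: 15·-1 + 9·3 + 0·1 + 14·3 + 2·-1 + 0·-1 + 14·-1 + 14·-2 + 0·3.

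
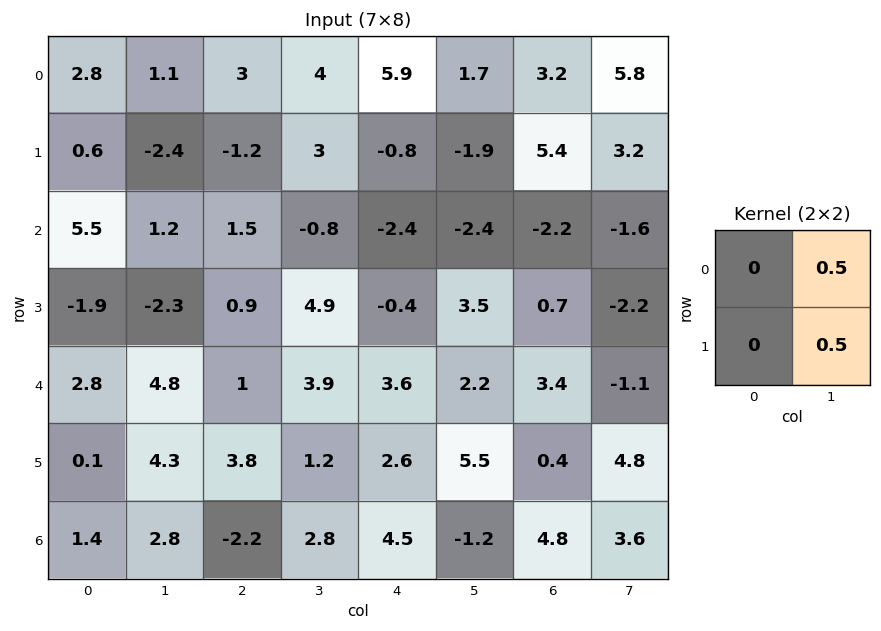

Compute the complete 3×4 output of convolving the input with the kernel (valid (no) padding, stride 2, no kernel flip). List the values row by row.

Output[0,0]: The receptive field on the input at this output position is [2.8 1.1 / 0.6 -2.4]. Elementwise product with the kernel and sum: 1.1·0.5 + -2.4·0.5.
Output[0,1]: The receptive field on the input at this output position is [3 4 / -1.2 3]. Elementwise product with the kernel and sum: 4·0.5 + 3·0.5.

-0.65 3.5 -0.1 4.5
-0.55 2.05 0.55 -1.9
4.55 2.55 3.85 1.85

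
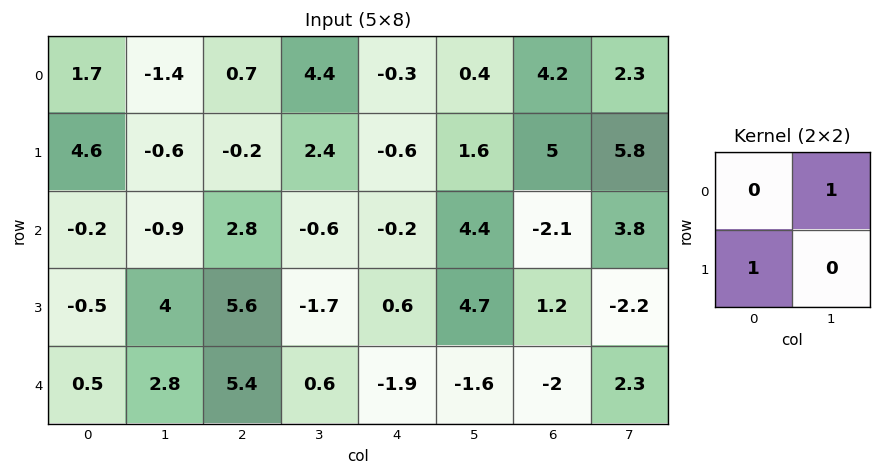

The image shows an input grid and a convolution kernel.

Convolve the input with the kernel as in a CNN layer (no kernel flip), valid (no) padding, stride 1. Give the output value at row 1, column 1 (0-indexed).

-1.1

The receptive field on the input at this output position is [-0.6 -0.2 / -0.9 2.8]. Elementwise product with the kernel and sum: -0.2·1 + -0.9·1.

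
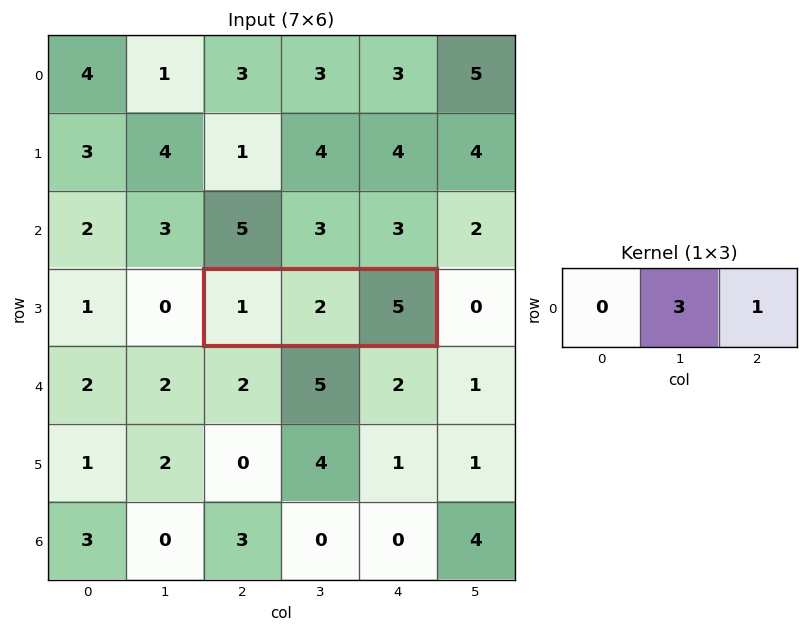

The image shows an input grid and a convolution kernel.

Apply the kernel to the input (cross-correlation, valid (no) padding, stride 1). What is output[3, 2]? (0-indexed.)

11

The receptive field on the input at this output position is [1 2 5]. Elementwise product with the kernel and sum: 2·3 + 5·1.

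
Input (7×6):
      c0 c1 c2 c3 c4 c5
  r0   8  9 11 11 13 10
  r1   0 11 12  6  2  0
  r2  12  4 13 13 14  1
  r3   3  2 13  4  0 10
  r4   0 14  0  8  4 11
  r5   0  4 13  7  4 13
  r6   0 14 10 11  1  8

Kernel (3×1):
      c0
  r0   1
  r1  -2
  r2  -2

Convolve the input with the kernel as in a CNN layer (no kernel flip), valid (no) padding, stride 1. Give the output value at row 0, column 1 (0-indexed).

-21

The receptive field on the input at this output position is [9 / 11 / 4]. Elementwise product with the kernel and sum: 9·1 + 11·-2 + 4·-2.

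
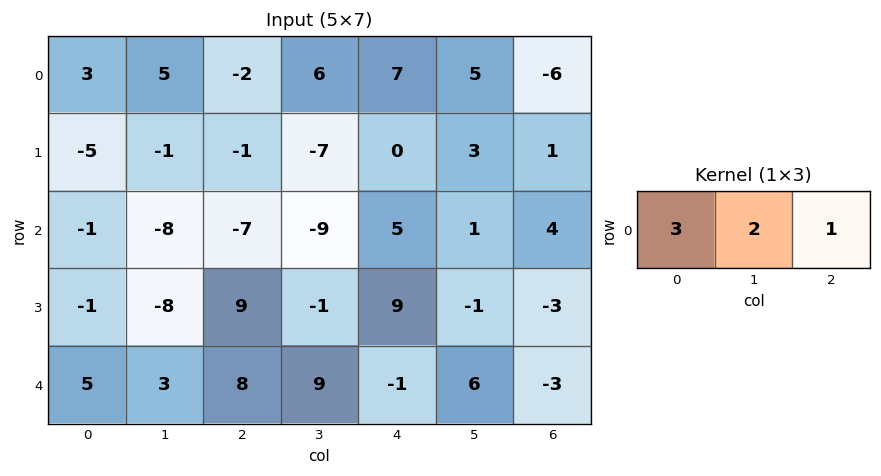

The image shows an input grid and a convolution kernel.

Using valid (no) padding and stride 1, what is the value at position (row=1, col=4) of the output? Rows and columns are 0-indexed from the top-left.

7

The receptive field on the input at this output position is [0 3 1]. Elementwise product with the kernel and sum: 0·3 + 3·2 + 1·1.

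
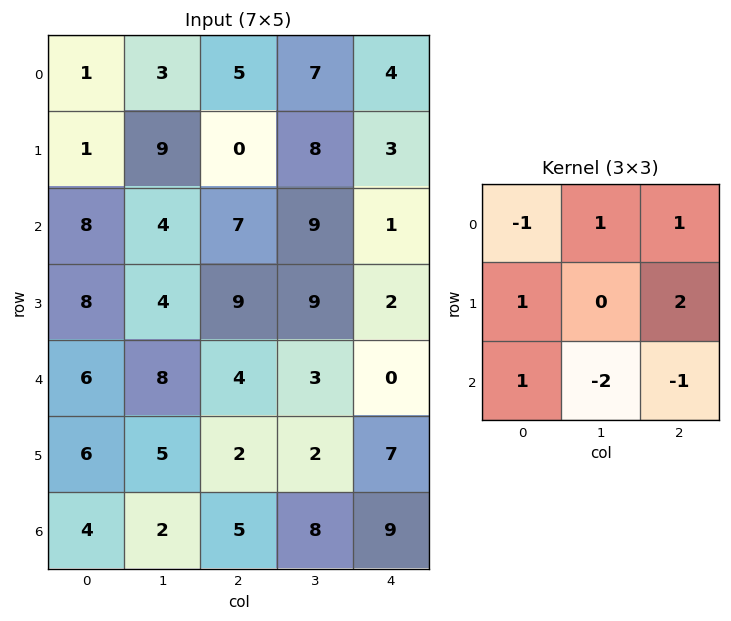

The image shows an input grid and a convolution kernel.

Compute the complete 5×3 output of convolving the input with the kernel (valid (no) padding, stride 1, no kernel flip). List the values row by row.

1 15 0
21 -2 9
15 31 14
13 27 -3
11 -8 -5

Output[0,0]: The receptive field on the input at this output position is [1 3 5 / 1 9 0 / 8 4 7]. Elementwise product with the kernel and sum: 1·-1 + 3·1 + 5·1 + 1·1 + 0·2 + 8·1 + 4·-2 + 7·-1.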